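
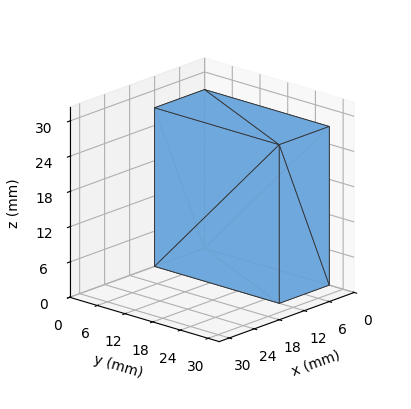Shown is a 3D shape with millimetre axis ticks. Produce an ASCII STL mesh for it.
Reading the render: the shape is a rectangular box, roughly 12 × 27 mm footprint and 27 mm tall (dimensions read to the nearest mm from the axis ticks). For the STL, each face is triangulated and given an outward normal.

solid part
  facet normal 0.0000 0.0000 -1.0000
    outer loop
      vertex 12.000 27.000 0.000
      vertex 12.000 0.000 0.000
      vertex 0.000 0.000 0.000
    endloop
  endfacet
  facet normal 0.0000 0.0000 -1.0000
    outer loop
      vertex 0.000 27.000 0.000
      vertex 12.000 27.000 0.000
      vertex 0.000 0.000 0.000
    endloop
  endfacet
  facet normal 0.0000 0.0000 1.0000
    outer loop
      vertex 0.000 0.000 27.000
      vertex 12.000 0.000 27.000
      vertex 12.000 27.000 27.000
    endloop
  endfacet
  facet normal 0.0000 0.0000 1.0000
    outer loop
      vertex 0.000 0.000 27.000
      vertex 12.000 27.000 27.000
      vertex 0.000 27.000 27.000
    endloop
  endfacet
  facet normal 0.0000 -1.0000 0.0000
    outer loop
      vertex 0.000 0.000 0.000
      vertex 12.000 0.000 0.000
      vertex 12.000 0.000 27.000
    endloop
  endfacet
  facet normal 0.0000 -1.0000 0.0000
    outer loop
      vertex 0.000 0.000 0.000
      vertex 12.000 0.000 27.000
      vertex 0.000 0.000 27.000
    endloop
  endfacet
  facet normal 0.0000 1.0000 0.0000
    outer loop
      vertex 12.000 27.000 27.000
      vertex 12.000 27.000 0.000
      vertex 0.000 27.000 0.000
    endloop
  endfacet
  facet normal 0.0000 1.0000 0.0000
    outer loop
      vertex 0.000 27.000 27.000
      vertex 12.000 27.000 27.000
      vertex 0.000 27.000 0.000
    endloop
  endfacet
  facet normal -1.0000 0.0000 0.0000
    outer loop
      vertex 0.000 27.000 27.000
      vertex 0.000 27.000 0.000
      vertex 0.000 0.000 0.000
    endloop
  endfacet
  facet normal -1.0000 0.0000 0.0000
    outer loop
      vertex 0.000 0.000 27.000
      vertex 0.000 27.000 27.000
      vertex 0.000 0.000 0.000
    endloop
  endfacet
  facet normal 1.0000 0.0000 0.0000
    outer loop
      vertex 12.000 0.000 0.000
      vertex 12.000 27.000 0.000
      vertex 12.000 27.000 27.000
    endloop
  endfacet
  facet normal 1.0000 0.0000 0.0000
    outer loop
      vertex 12.000 0.000 0.000
      vertex 12.000 27.000 27.000
      vertex 12.000 0.000 27.000
    endloop
  endfacet
endsolid part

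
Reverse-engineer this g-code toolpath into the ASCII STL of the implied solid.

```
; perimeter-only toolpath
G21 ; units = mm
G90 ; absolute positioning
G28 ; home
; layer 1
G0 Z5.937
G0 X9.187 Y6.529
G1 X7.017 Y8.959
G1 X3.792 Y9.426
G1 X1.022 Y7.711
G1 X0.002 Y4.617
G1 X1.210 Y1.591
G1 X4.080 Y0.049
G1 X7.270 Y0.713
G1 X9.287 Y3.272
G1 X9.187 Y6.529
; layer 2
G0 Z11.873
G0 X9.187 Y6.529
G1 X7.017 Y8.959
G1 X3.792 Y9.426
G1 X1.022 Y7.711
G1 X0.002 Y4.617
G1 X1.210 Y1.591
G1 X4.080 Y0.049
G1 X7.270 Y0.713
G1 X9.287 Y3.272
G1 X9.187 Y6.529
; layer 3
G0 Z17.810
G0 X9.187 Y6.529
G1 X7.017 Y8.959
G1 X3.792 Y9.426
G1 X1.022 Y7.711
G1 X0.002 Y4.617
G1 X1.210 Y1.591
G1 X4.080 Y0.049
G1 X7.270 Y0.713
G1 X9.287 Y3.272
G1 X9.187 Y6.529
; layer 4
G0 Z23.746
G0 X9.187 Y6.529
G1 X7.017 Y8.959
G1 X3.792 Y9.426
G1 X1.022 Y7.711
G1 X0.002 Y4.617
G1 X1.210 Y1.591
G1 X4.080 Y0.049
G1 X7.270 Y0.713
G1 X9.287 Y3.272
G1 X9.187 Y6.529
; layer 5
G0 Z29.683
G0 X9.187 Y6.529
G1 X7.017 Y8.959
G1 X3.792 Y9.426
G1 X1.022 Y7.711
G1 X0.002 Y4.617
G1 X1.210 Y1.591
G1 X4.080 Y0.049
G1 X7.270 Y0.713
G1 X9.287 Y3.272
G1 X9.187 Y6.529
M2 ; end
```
solid part
  facet normal 0.0000 0.0000 -1.0000
    outer loop
      vertex 3.792 9.426 0.000
      vertex 7.017 8.959 0.000
      vertex 9.187 6.529 0.000
    endloop
  endfacet
  facet normal 0.0000 0.0000 -1.0000
    outer loop
      vertex 1.022 7.711 0.000
      vertex 3.792 9.426 0.000
      vertex 9.187 6.529 0.000
    endloop
  endfacet
  facet normal 0.0000 0.0000 -1.0000
    outer loop
      vertex 0.002 4.617 0.000
      vertex 1.022 7.711 0.000
      vertex 9.187 6.529 0.000
    endloop
  endfacet
  facet normal 0.0000 0.0000 -1.0000
    outer loop
      vertex 1.210 1.591 0.000
      vertex 0.002 4.617 0.000
      vertex 9.187 6.529 0.000
    endloop
  endfacet
  facet normal 0.0000 0.0000 -1.0000
    outer loop
      vertex 4.080 0.049 0.000
      vertex 1.210 1.591 0.000
      vertex 9.187 6.529 0.000
    endloop
  endfacet
  facet normal 0.0000 0.0000 -1.0000
    outer loop
      vertex 7.270 0.713 0.000
      vertex 4.080 0.049 0.000
      vertex 9.187 6.529 0.000
    endloop
  endfacet
  facet normal 0.0000 0.0000 -1.0000
    outer loop
      vertex 9.287 3.272 0.000
      vertex 7.270 0.713 0.000
      vertex 9.187 6.529 0.000
    endloop
  endfacet
  facet normal 0.0000 0.0000 1.0000
    outer loop
      vertex 9.187 6.529 29.683
      vertex 7.017 8.959 29.683
      vertex 3.792 9.426 29.683
    endloop
  endfacet
  facet normal 0.0000 0.0000 1.0000
    outer loop
      vertex 9.187 6.529 29.683
      vertex 3.792 9.426 29.683
      vertex 1.022 7.711 29.683
    endloop
  endfacet
  facet normal 0.0000 0.0000 1.0000
    outer loop
      vertex 9.187 6.529 29.683
      vertex 1.022 7.711 29.683
      vertex 0.002 4.617 29.683
    endloop
  endfacet
  facet normal 0.0000 0.0000 1.0000
    outer loop
      vertex 9.187 6.529 29.683
      vertex 0.002 4.617 29.683
      vertex 1.210 1.591 29.683
    endloop
  endfacet
  facet normal 0.0000 0.0000 1.0000
    outer loop
      vertex 9.187 6.529 29.683
      vertex 1.210 1.591 29.683
      vertex 4.080 0.049 29.683
    endloop
  endfacet
  facet normal 0.0000 0.0000 1.0000
    outer loop
      vertex 9.187 6.529 29.683
      vertex 4.080 0.049 29.683
      vertex 7.270 0.713 29.683
    endloop
  endfacet
  facet normal 0.0000 0.0000 1.0000
    outer loop
      vertex 9.187 6.529 29.683
      vertex 7.270 0.713 29.683
      vertex 9.287 3.272 29.683
    endloop
  endfacet
  facet normal 0.7459 0.6661 0.0000
    outer loop
      vertex 9.187 6.529 0.000
      vertex 7.017 8.959 0.000
      vertex 7.017 8.959 29.683
    endloop
  endfacet
  facet normal 0.7459 0.6661 0.0000
    outer loop
      vertex 9.187 6.529 0.000
      vertex 7.017 8.959 29.683
      vertex 9.187 6.529 29.683
    endloop
  endfacet
  facet normal 0.1433 0.9897 0.0000
    outer loop
      vertex 7.017 8.959 0.000
      vertex 3.792 9.426 0.000
      vertex 3.792 9.426 29.683
    endloop
  endfacet
  facet normal 0.1433 0.9897 0.0000
    outer loop
      vertex 7.017 8.959 0.000
      vertex 3.792 9.426 29.683
      vertex 7.017 8.959 29.683
    endloop
  endfacet
  facet normal -0.5264 0.8502 0.0000
    outer loop
      vertex 3.792 9.426 0.000
      vertex 1.022 7.711 0.000
      vertex 1.022 7.711 29.683
    endloop
  endfacet
  facet normal -0.5264 0.8502 0.0000
    outer loop
      vertex 3.792 9.426 0.000
      vertex 1.022 7.711 29.683
      vertex 3.792 9.426 29.683
    endloop
  endfacet
  facet normal -0.9497 0.3131 0.0000
    outer loop
      vertex 1.022 7.711 0.000
      vertex 0.002 4.617 0.000
      vertex 0.002 4.617 29.683
    endloop
  endfacet
  facet normal -0.9497 0.3131 0.0000
    outer loop
      vertex 1.022 7.711 0.000
      vertex 0.002 4.617 29.683
      vertex 1.022 7.711 29.683
    endloop
  endfacet
  facet normal -0.9287 -0.3708 0.0000
    outer loop
      vertex 0.002 4.617 0.000
      vertex 1.210 1.591 0.000
      vertex 1.210 1.591 29.683
    endloop
  endfacet
  facet normal -0.9287 -0.3708 0.0000
    outer loop
      vertex 0.002 4.617 0.000
      vertex 1.210 1.591 29.683
      vertex 0.002 4.617 29.683
    endloop
  endfacet
  facet normal -0.4733 -0.8809 0.0000
    outer loop
      vertex 1.210 1.591 0.000
      vertex 4.080 0.049 0.000
      vertex 4.080 0.049 29.683
    endloop
  endfacet
  facet normal -0.4733 -0.8809 0.0000
    outer loop
      vertex 1.210 1.591 0.000
      vertex 4.080 0.049 29.683
      vertex 1.210 1.591 29.683
    endloop
  endfacet
  facet normal 0.2038 -0.9790 0.0000
    outer loop
      vertex 4.080 0.049 0.000
      vertex 7.270 0.713 0.000
      vertex 7.270 0.713 29.683
    endloop
  endfacet
  facet normal 0.2038 -0.9790 0.0000
    outer loop
      vertex 4.080 0.049 0.000
      vertex 7.270 0.713 29.683
      vertex 4.080 0.049 29.683
    endloop
  endfacet
  facet normal 0.7854 -0.6190 0.0000
    outer loop
      vertex 7.270 0.713 0.000
      vertex 9.287 3.272 0.000
      vertex 9.287 3.272 29.683
    endloop
  endfacet
  facet normal 0.7854 -0.6190 0.0000
    outer loop
      vertex 7.270 0.713 0.000
      vertex 9.287 3.272 29.683
      vertex 7.270 0.713 29.683
    endloop
  endfacet
  facet normal 0.9995 0.0307 0.0000
    outer loop
      vertex 9.287 3.272 0.000
      vertex 9.187 6.529 0.000
      vertex 9.187 6.529 29.683
    endloop
  endfacet
  facet normal 0.9995 0.0307 0.0000
    outer loop
      vertex 9.287 3.272 0.000
      vertex 9.187 6.529 29.683
      vertex 9.287 3.272 29.683
    endloop
  endfacet
endsolid part

The G0 Z moves step by Δz≈5.937 mm. Every layer's G1 loop is the same polygon, so the solid is a straight extrusion of it from z=0 to z≈29.7. Closing with flat bottom and top caps and triangulating gives 32 facets — a regular 9-sided prism (a cylinder approximated with 9 flat sides), circumscribed radius ≈ 4.76 mm, height ≈ 29.7 mm.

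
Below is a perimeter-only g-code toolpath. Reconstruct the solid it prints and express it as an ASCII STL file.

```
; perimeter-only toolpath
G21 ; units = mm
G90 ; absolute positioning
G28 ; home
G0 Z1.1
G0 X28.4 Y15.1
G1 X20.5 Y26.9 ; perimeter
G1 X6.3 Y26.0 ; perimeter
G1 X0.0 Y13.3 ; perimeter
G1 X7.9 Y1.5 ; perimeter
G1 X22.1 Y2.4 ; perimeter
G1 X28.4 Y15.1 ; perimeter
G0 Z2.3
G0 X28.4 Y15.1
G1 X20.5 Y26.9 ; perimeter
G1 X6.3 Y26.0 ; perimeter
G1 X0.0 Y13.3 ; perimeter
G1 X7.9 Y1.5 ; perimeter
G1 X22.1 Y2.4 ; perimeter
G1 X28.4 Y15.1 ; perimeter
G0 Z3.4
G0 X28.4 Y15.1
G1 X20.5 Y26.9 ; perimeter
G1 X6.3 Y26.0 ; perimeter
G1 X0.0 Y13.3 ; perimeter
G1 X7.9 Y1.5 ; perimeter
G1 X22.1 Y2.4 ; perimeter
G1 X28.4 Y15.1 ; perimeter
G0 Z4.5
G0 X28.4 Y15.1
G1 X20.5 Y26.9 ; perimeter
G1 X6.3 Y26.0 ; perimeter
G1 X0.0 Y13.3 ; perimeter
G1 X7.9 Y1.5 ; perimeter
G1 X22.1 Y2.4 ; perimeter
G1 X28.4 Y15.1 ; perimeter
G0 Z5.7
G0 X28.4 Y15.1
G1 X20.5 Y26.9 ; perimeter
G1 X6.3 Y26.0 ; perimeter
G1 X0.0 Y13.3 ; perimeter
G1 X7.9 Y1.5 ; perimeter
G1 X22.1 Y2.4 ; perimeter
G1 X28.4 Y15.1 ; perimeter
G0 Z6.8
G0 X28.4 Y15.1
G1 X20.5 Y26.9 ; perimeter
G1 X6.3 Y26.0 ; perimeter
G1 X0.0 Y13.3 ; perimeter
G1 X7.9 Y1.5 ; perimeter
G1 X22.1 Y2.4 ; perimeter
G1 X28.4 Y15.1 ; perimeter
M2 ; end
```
solid part
  facet normal 0.0000 0.0000 -1.0000
    outer loop
      vertex 6.3 26.0 0.0
      vertex 20.5 26.9 0.0
      vertex 28.4 15.1 0.0
    endloop
  endfacet
  facet normal 0.0000 0.0000 -1.0000
    outer loop
      vertex 0.0 13.3 0.0
      vertex 6.3 26.0 0.0
      vertex 28.4 15.1 0.0
    endloop
  endfacet
  facet normal 0.0000 0.0000 -1.0000
    outer loop
      vertex 7.9 1.5 0.0
      vertex 0.0 13.3 0.0
      vertex 28.4 15.1 0.0
    endloop
  endfacet
  facet normal 0.0000 0.0000 -1.0000
    outer loop
      vertex 22.1 2.4 0.0
      vertex 7.9 1.5 0.0
      vertex 28.4 15.1 0.0
    endloop
  endfacet
  facet normal 0.0000 0.0000 1.0000
    outer loop
      vertex 28.4 15.1 6.8
      vertex 20.5 26.9 6.8
      vertex 6.3 26.0 6.8
    endloop
  endfacet
  facet normal 0.0000 0.0000 1.0000
    outer loop
      vertex 28.4 15.1 6.8
      vertex 6.3 26.0 6.8
      vertex 0.0 13.3 6.8
    endloop
  endfacet
  facet normal 0.0000 0.0000 1.0000
    outer loop
      vertex 28.4 15.1 6.8
      vertex 0.0 13.3 6.8
      vertex 7.9 1.5 6.8
    endloop
  endfacet
  facet normal 0.0000 0.0000 1.0000
    outer loop
      vertex 28.4 15.1 6.8
      vertex 7.9 1.5 6.8
      vertex 22.1 2.4 6.8
    endloop
  endfacet
  facet normal 0.8310 0.5563 0.0000
    outer loop
      vertex 28.4 15.1 0.0
      vertex 20.5 26.9 0.0
      vertex 20.5 26.9 6.8
    endloop
  endfacet
  facet normal 0.8310 0.5563 0.0000
    outer loop
      vertex 28.4 15.1 0.0
      vertex 20.5 26.9 6.8
      vertex 28.4 15.1 6.8
    endloop
  endfacet
  facet normal -0.0633 0.9980 0.0000
    outer loop
      vertex 20.5 26.9 0.0
      vertex 6.3 26.0 0.0
      vertex 6.3 26.0 6.8
    endloop
  endfacet
  facet normal -0.0633 0.9980 0.0000
    outer loop
      vertex 20.5 26.9 0.0
      vertex 6.3 26.0 6.8
      vertex 20.5 26.9 6.8
    endloop
  endfacet
  facet normal -0.8958 0.4444 0.0000
    outer loop
      vertex 6.3 26.0 0.0
      vertex 0.0 13.3 0.0
      vertex 0.0 13.3 6.8
    endloop
  endfacet
  facet normal -0.8958 0.4444 0.0000
    outer loop
      vertex 6.3 26.0 0.0
      vertex 0.0 13.3 6.8
      vertex 6.3 26.0 6.8
    endloop
  endfacet
  facet normal -0.8310 -0.5563 0.0000
    outer loop
      vertex 0.0 13.3 0.0
      vertex 7.9 1.5 0.0
      vertex 7.9 1.5 6.8
    endloop
  endfacet
  facet normal -0.8310 -0.5563 0.0000
    outer loop
      vertex 0.0 13.3 0.0
      vertex 7.9 1.5 6.8
      vertex 0.0 13.3 6.8
    endloop
  endfacet
  facet normal 0.0633 -0.9980 0.0000
    outer loop
      vertex 7.9 1.5 0.0
      vertex 22.1 2.4 0.0
      vertex 22.1 2.4 6.8
    endloop
  endfacet
  facet normal 0.0633 -0.9980 0.0000
    outer loop
      vertex 7.9 1.5 0.0
      vertex 22.1 2.4 6.8
      vertex 7.9 1.5 6.8
    endloop
  endfacet
  facet normal 0.8958 -0.4444 0.0000
    outer loop
      vertex 22.1 2.4 0.0
      vertex 28.4 15.1 0.0
      vertex 28.4 15.1 6.8
    endloop
  endfacet
  facet normal 0.8958 -0.4444 0.0000
    outer loop
      vertex 22.1 2.4 0.0
      vertex 28.4 15.1 6.8
      vertex 22.1 2.4 6.8
    endloop
  endfacet
endsolid part

The G0 Z moves step by Δz≈1.1 mm. Every layer's G1 loop is the same polygon, so the solid is a straight extrusion of it from z=0 to z≈6.8. Closing with flat bottom and top caps and triangulating gives 20 facets — a regular 6-sided prism (a cylinder approximated with 6 flat sides), circumscribed radius ≈ 14.2 mm, height ≈ 6.8 mm.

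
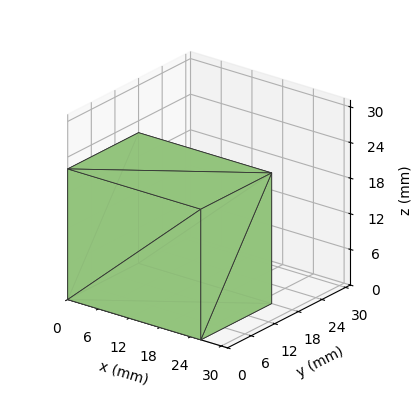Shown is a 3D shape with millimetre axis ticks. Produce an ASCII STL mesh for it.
Reading the render: the shape is a rectangular box, roughly 26 × 18 mm footprint and 22 mm tall (dimensions read to the nearest mm from the axis ticks). For the STL, each face is triangulated and given an outward normal.

solid part
  facet normal 0.0000 0.0000 -1.0000
    outer loop
      vertex 26.00 18.00 0.00
      vertex 26.00 0.00 0.00
      vertex 0.00 0.00 0.00
    endloop
  endfacet
  facet normal 0.0000 0.0000 -1.0000
    outer loop
      vertex 0.00 18.00 0.00
      vertex 26.00 18.00 0.00
      vertex 0.00 0.00 0.00
    endloop
  endfacet
  facet normal 0.0000 0.0000 1.0000
    outer loop
      vertex 0.00 0.00 22.00
      vertex 26.00 0.00 22.00
      vertex 26.00 18.00 22.00
    endloop
  endfacet
  facet normal 0.0000 0.0000 1.0000
    outer loop
      vertex 0.00 0.00 22.00
      vertex 26.00 18.00 22.00
      vertex 0.00 18.00 22.00
    endloop
  endfacet
  facet normal 0.0000 -1.0000 0.0000
    outer loop
      vertex 0.00 0.00 0.00
      vertex 26.00 0.00 0.00
      vertex 26.00 0.00 22.00
    endloop
  endfacet
  facet normal 0.0000 -1.0000 0.0000
    outer loop
      vertex 0.00 0.00 0.00
      vertex 26.00 0.00 22.00
      vertex 0.00 0.00 22.00
    endloop
  endfacet
  facet normal 0.0000 1.0000 0.0000
    outer loop
      vertex 26.00 18.00 22.00
      vertex 26.00 18.00 0.00
      vertex 0.00 18.00 0.00
    endloop
  endfacet
  facet normal 0.0000 1.0000 0.0000
    outer loop
      vertex 0.00 18.00 22.00
      vertex 26.00 18.00 22.00
      vertex 0.00 18.00 0.00
    endloop
  endfacet
  facet normal -1.0000 0.0000 0.0000
    outer loop
      vertex 0.00 18.00 22.00
      vertex 0.00 18.00 0.00
      vertex 0.00 0.00 0.00
    endloop
  endfacet
  facet normal -1.0000 0.0000 0.0000
    outer loop
      vertex 0.00 0.00 22.00
      vertex 0.00 18.00 22.00
      vertex 0.00 0.00 0.00
    endloop
  endfacet
  facet normal 1.0000 0.0000 0.0000
    outer loop
      vertex 26.00 0.00 0.00
      vertex 26.00 18.00 0.00
      vertex 26.00 18.00 22.00
    endloop
  endfacet
  facet normal 1.0000 0.0000 0.0000
    outer loop
      vertex 26.00 0.00 0.00
      vertex 26.00 18.00 22.00
      vertex 26.00 0.00 22.00
    endloop
  endfacet
endsolid part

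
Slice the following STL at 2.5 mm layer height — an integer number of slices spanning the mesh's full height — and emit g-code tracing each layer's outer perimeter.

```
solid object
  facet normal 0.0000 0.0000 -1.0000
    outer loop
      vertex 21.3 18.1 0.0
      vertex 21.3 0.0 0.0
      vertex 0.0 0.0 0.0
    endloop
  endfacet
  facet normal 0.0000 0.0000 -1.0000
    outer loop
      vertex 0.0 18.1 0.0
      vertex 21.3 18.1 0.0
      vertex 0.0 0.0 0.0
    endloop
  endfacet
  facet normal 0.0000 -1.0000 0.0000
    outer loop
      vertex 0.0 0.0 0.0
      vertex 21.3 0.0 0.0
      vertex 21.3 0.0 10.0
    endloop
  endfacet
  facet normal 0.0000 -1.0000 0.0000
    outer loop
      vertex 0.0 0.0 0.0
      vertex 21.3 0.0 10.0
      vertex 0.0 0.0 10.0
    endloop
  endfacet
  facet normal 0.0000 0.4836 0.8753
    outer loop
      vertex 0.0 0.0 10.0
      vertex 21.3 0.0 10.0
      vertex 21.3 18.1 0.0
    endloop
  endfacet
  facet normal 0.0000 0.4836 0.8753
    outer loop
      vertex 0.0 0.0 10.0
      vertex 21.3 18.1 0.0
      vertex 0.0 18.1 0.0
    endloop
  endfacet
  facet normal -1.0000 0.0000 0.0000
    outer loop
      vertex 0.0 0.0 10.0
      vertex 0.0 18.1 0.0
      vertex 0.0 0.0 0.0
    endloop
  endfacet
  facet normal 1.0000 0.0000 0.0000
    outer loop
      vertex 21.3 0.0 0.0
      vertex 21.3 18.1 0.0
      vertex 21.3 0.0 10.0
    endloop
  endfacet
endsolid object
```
; perimeter-only toolpath
G21 ; units = mm
G90 ; absolute positioning
G28 ; home
; layer 1
G0 Z2.5
G0 X0.0 Y0.0
G1 X21.3 Y0.0
G1 X21.3 Y13.6
G1 X0.0 Y13.6
G1 X0.0 Y0.0
; layer 2
G0 Z5.0
G0 X0.0 Y0.0
G1 X21.3 Y0.0
G1 X21.3 Y9.1
G1 X0.0 Y9.1
G1 X0.0 Y0.0
; layer 3
G0 Z7.5
G0 X0.0 Y0.0
G1 X21.3 Y0.0
G1 X21.3 Y4.5
G1 X0.0 Y4.5
G1 X0.0 Y0.0
M2 ; end

The solid is a wedge (ramp): 21.3 × 18.1 mm base, rising to 10 mm along the y=0 edge and sloping linearly to z=0 at y=18.1. Slicing at Δz = 2.5 mm — 4 equal slices spanning the solid's height, so layer i sits at z = i·h/4 — gives 3 non-empty perimeters. Each is a 4-segment closed polygon; G0 lifts to the layer z and rapids to the start vertex, then G1 traces the edges. The cross-section shrinks linearly with z (the slice at the apex is degenerate and omitted).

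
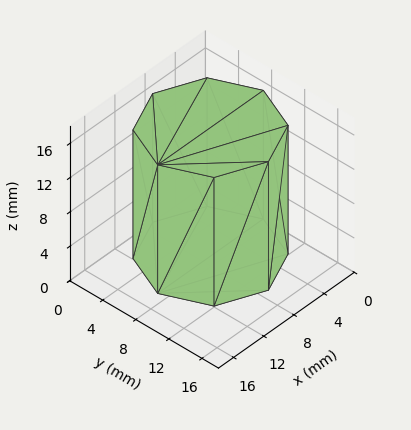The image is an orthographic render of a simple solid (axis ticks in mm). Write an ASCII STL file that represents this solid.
Reading the render: the shape is a regular 8-sided prism (a cylinder approximated with 8 flat sides), circumscribed radius ≈ 7 mm, height ≈ 15 mm (dimensions read to the nearest mm from the axis ticks). For the STL, each face is triangulated and given an outward normal.

solid part
  facet normal 0.0000 0.0000 -1.0000
    outer loop
      vertex 7.0 14.0 0.0
      vertex 11.9 11.9 0.0
      vertex 14.0 7.0 0.0
    endloop
  endfacet
  facet normal 0.0000 0.0000 -1.0000
    outer loop
      vertex 2.1 11.9 0.0
      vertex 7.0 14.0 0.0
      vertex 14.0 7.0 0.0
    endloop
  endfacet
  facet normal 0.0000 0.0000 -1.0000
    outer loop
      vertex 0.0 7.0 0.0
      vertex 2.1 11.9 0.0
      vertex 14.0 7.0 0.0
    endloop
  endfacet
  facet normal 0.0000 0.0000 -1.0000
    outer loop
      vertex 2.1 2.1 0.0
      vertex 0.0 7.0 0.0
      vertex 14.0 7.0 0.0
    endloop
  endfacet
  facet normal 0.0000 0.0000 -1.0000
    outer loop
      vertex 7.0 0.0 0.0
      vertex 2.1 2.1 0.0
      vertex 14.0 7.0 0.0
    endloop
  endfacet
  facet normal 0.0000 0.0000 -1.0000
    outer loop
      vertex 11.9 2.1 0.0
      vertex 7.0 0.0 0.0
      vertex 14.0 7.0 0.0
    endloop
  endfacet
  facet normal 0.0000 0.0000 1.0000
    outer loop
      vertex 14.0 7.0 15.0
      vertex 11.9 11.9 15.0
      vertex 7.0 14.0 15.0
    endloop
  endfacet
  facet normal 0.0000 0.0000 1.0000
    outer loop
      vertex 14.0 7.0 15.0
      vertex 7.0 14.0 15.0
      vertex 2.1 11.9 15.0
    endloop
  endfacet
  facet normal 0.0000 0.0000 1.0000
    outer loop
      vertex 14.0 7.0 15.0
      vertex 2.1 11.9 15.0
      vertex 0.0 7.0 15.0
    endloop
  endfacet
  facet normal 0.0000 0.0000 1.0000
    outer loop
      vertex 14.0 7.0 15.0
      vertex 0.0 7.0 15.0
      vertex 2.1 2.1 15.0
    endloop
  endfacet
  facet normal 0.0000 0.0000 1.0000
    outer loop
      vertex 14.0 7.0 15.0
      vertex 2.1 2.1 15.0
      vertex 7.0 0.0 15.0
    endloop
  endfacet
  facet normal 0.0000 0.0000 1.0000
    outer loop
      vertex 14.0 7.0 15.0
      vertex 7.0 0.0 15.0
      vertex 11.9 2.1 15.0
    endloop
  endfacet
  facet normal 0.9191 0.3939 0.0000
    outer loop
      vertex 14.0 7.0 0.0
      vertex 11.9 11.9 0.0
      vertex 11.9 11.9 15.0
    endloop
  endfacet
  facet normal 0.9191 0.3939 0.0000
    outer loop
      vertex 14.0 7.0 0.0
      vertex 11.9 11.9 15.0
      vertex 14.0 7.0 15.0
    endloop
  endfacet
  facet normal 0.3939 0.9191 0.0000
    outer loop
      vertex 11.9 11.9 0.0
      vertex 7.0 14.0 0.0
      vertex 7.0 14.0 15.0
    endloop
  endfacet
  facet normal 0.3939 0.9191 0.0000
    outer loop
      vertex 11.9 11.9 0.0
      vertex 7.0 14.0 15.0
      vertex 11.9 11.9 15.0
    endloop
  endfacet
  facet normal -0.3939 0.9191 0.0000
    outer loop
      vertex 7.0 14.0 0.0
      vertex 2.1 11.9 0.0
      vertex 2.1 11.9 15.0
    endloop
  endfacet
  facet normal -0.3939 0.9191 0.0000
    outer loop
      vertex 7.0 14.0 0.0
      vertex 2.1 11.9 15.0
      vertex 7.0 14.0 15.0
    endloop
  endfacet
  facet normal -0.9191 0.3939 0.0000
    outer loop
      vertex 2.1 11.9 0.0
      vertex 0.0 7.0 0.0
      vertex 0.0 7.0 15.0
    endloop
  endfacet
  facet normal -0.9191 0.3939 0.0000
    outer loop
      vertex 2.1 11.9 0.0
      vertex 0.0 7.0 15.0
      vertex 2.1 11.9 15.0
    endloop
  endfacet
  facet normal -0.9191 -0.3939 0.0000
    outer loop
      vertex 0.0 7.0 0.0
      vertex 2.1 2.1 0.0
      vertex 2.1 2.1 15.0
    endloop
  endfacet
  facet normal -0.9191 -0.3939 0.0000
    outer loop
      vertex 0.0 7.0 0.0
      vertex 2.1 2.1 15.0
      vertex 0.0 7.0 15.0
    endloop
  endfacet
  facet normal -0.3939 -0.9191 0.0000
    outer loop
      vertex 2.1 2.1 0.0
      vertex 7.0 0.0 0.0
      vertex 7.0 0.0 15.0
    endloop
  endfacet
  facet normal -0.3939 -0.9191 0.0000
    outer loop
      vertex 2.1 2.1 0.0
      vertex 7.0 0.0 15.0
      vertex 2.1 2.1 15.0
    endloop
  endfacet
  facet normal 0.3939 -0.9191 0.0000
    outer loop
      vertex 7.0 0.0 0.0
      vertex 11.9 2.1 0.0
      vertex 11.9 2.1 15.0
    endloop
  endfacet
  facet normal 0.3939 -0.9191 0.0000
    outer loop
      vertex 7.0 0.0 0.0
      vertex 11.9 2.1 15.0
      vertex 7.0 0.0 15.0
    endloop
  endfacet
  facet normal 0.9191 -0.3939 0.0000
    outer loop
      vertex 11.9 2.1 0.0
      vertex 14.0 7.0 0.0
      vertex 14.0 7.0 15.0
    endloop
  endfacet
  facet normal 0.9191 -0.3939 0.0000
    outer loop
      vertex 11.9 2.1 0.0
      vertex 14.0 7.0 15.0
      vertex 11.9 2.1 15.0
    endloop
  endfacet
endsolid part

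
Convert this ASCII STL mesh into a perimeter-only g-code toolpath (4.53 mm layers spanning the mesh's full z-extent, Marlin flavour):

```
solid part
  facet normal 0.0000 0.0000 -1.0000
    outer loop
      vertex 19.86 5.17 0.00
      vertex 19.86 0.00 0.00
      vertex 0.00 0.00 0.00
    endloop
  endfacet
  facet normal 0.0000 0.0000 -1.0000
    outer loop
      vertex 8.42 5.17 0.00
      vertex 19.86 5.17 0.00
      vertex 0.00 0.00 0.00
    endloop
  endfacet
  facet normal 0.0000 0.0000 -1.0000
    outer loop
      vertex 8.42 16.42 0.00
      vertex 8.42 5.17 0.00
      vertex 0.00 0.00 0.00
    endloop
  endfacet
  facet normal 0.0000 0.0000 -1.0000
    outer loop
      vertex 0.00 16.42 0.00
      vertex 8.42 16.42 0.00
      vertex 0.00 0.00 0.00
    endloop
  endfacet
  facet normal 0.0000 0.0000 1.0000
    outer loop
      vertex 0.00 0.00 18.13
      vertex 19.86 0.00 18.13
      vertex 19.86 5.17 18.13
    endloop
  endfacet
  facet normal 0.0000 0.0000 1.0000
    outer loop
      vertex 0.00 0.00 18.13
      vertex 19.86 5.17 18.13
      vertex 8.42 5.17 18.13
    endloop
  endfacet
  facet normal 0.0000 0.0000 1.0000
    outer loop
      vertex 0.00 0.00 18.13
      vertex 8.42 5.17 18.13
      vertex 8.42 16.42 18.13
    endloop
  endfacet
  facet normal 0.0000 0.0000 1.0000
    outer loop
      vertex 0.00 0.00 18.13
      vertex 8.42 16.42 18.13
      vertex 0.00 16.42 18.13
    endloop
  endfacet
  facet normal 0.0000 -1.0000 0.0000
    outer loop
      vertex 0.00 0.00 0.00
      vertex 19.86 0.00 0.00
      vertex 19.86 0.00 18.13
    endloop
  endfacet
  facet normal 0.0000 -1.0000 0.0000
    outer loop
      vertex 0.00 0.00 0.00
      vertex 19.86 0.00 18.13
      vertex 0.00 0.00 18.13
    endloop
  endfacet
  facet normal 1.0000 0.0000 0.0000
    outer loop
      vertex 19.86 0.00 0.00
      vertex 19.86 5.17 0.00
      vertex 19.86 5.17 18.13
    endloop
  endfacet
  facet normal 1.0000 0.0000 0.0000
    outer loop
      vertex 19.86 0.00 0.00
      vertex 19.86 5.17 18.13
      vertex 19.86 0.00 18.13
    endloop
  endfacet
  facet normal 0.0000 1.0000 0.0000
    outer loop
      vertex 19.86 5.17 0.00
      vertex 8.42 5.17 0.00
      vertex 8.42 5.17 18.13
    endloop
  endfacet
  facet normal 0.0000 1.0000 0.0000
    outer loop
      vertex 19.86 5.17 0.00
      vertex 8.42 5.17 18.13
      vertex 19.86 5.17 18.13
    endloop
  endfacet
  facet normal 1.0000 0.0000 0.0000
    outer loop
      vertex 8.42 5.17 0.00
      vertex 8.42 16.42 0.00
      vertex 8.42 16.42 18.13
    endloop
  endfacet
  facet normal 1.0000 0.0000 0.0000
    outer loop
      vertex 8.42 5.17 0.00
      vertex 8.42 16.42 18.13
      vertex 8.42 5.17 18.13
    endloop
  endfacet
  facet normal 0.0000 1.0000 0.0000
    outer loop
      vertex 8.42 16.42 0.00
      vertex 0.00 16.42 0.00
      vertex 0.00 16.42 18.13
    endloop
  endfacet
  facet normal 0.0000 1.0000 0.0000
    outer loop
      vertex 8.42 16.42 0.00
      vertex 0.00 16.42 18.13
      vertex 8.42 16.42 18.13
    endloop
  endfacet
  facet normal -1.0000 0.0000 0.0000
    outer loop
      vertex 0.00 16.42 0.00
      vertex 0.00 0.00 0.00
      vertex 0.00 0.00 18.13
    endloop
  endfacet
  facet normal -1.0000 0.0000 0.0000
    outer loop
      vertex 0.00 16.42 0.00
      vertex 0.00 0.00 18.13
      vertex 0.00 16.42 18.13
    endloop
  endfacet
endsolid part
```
; perimeter-only toolpath
G21 ; units = mm
G90 ; absolute positioning
G28 ; home
; layer 1
G0 Z4.53
G0 X0.00 Y0.00
G1 X19.86 Y0.00
G1 X19.86 Y5.17
G1 X8.42 Y5.17
G1 X8.42 Y16.42
G1 X0.00 Y16.42
G1 X0.00 Y0.00
; layer 2
G0 Z9.06
G0 X0.00 Y0.00
G1 X19.86 Y0.00
G1 X19.86 Y5.17
G1 X8.42 Y5.17
G1 X8.42 Y16.42
G1 X0.00 Y16.42
G1 X0.00 Y0.00
; layer 3
G0 Z13.60
G0 X0.00 Y0.00
G1 X19.86 Y0.00
G1 X19.86 Y5.17
G1 X8.42 Y5.17
G1 X8.42 Y16.42
G1 X0.00 Y16.42
G1 X0.00 Y0.00
; layer 4
G0 Z18.13
G0 X0.00 Y0.00
G1 X19.86 Y0.00
G1 X19.86 Y5.17
G1 X8.42 Y5.17
G1 X8.42 Y16.42
G1 X0.00 Y16.42
G1 X0.00 Y0.00
M2 ; end

The solid is an L-shaped prism: outer 19.9 × 16.4 mm, arm thicknesses ≈ 5.17 mm (horizontal) and 8.42 mm (vertical), extruded 18.1 mm in z. Slicing at Δz = 4.53 mm — 4 equal slices spanning the solid's height, so layer i sits at z = i·h/4 — gives 4 non-empty perimeters. Each is a 6-segment closed polygon; G0 lifts to the layer z and rapids to the start vertex, then G1 traces the edges.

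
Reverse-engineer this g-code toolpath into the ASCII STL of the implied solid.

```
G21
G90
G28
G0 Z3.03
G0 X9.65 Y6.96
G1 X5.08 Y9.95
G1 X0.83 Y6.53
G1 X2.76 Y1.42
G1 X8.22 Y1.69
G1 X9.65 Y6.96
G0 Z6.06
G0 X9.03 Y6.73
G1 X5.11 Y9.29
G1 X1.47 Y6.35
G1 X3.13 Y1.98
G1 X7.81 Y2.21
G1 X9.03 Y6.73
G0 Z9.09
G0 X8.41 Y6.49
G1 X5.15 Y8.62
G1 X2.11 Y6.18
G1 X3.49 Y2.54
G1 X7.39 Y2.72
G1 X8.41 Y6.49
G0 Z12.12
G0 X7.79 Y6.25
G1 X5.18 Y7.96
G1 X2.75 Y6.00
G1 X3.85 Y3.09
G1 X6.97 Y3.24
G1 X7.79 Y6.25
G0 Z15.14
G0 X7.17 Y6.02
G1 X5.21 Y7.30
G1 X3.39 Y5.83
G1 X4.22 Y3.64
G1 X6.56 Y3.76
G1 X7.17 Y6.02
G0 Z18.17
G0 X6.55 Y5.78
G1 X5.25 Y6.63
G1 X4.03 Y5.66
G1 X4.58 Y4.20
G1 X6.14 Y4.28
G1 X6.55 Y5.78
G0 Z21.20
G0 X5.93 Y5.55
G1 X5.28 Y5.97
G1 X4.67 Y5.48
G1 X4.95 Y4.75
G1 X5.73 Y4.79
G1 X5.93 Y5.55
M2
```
solid part
  facet normal 0.0000 0.0000 -1.0000
    outer loop
      vertex 0.19 6.70 0.00
      vertex 5.05 10.61 0.00
      vertex 10.27 7.20 0.00
    endloop
  endfacet
  facet normal 0.0000 0.0000 -1.0000
    outer loop
      vertex 2.40 0.87 0.00
      vertex 0.19 6.70 0.00
      vertex 10.27 7.20 0.00
    endloop
  endfacet
  facet normal 0.0000 0.0000 -1.0000
    outer loop
      vertex 8.64 1.17 0.00
      vertex 2.40 0.87 0.00
      vertex 10.27 7.20 0.00
    endloop
  endfacet
  facet normal 0.5385 0.8243 0.1745
    outer loop
      vertex 10.27 7.20 0.00
      vertex 5.05 10.61 0.00
      vertex 5.31 5.31 24.23
    endloop
  endfacet
  facet normal -0.6172 0.7672 0.1744
    outer loop
      vertex 5.05 10.61 0.00
      vertex 0.19 6.70 0.00
      vertex 5.31 5.31 24.23
    endloop
  endfacet
  facet normal -0.9207 -0.3490 0.1745
    outer loop
      vertex 0.19 6.70 0.00
      vertex 2.40 0.87 0.00
      vertex 5.31 5.31 24.23
    endloop
  endfacet
  facet normal 0.0473 -0.9835 0.1745
    outer loop
      vertex 2.40 0.87 0.00
      vertex 8.64 1.17 0.00
      vertex 5.31 5.31 24.23
    endloop
  endfacet
  facet normal 0.9505 -0.2569 0.1745
    outer loop
      vertex 8.64 1.17 0.00
      vertex 10.27 7.20 0.00
      vertex 5.31 5.31 24.23
    endloop
  endfacet
endsolid part

The G0 Z moves step by Δz≈3.03 mm. The G1 loops shrink linearly with z, so the solid tapers from its base footprint up to z≈24.2. Closing with a flat bottom cap and the tapered top and triangulating gives 8 facets — a regular 5-sided pyramid, base circumscribed radius ≈ 5.31 mm, apex at z ≈ 24.2 mm.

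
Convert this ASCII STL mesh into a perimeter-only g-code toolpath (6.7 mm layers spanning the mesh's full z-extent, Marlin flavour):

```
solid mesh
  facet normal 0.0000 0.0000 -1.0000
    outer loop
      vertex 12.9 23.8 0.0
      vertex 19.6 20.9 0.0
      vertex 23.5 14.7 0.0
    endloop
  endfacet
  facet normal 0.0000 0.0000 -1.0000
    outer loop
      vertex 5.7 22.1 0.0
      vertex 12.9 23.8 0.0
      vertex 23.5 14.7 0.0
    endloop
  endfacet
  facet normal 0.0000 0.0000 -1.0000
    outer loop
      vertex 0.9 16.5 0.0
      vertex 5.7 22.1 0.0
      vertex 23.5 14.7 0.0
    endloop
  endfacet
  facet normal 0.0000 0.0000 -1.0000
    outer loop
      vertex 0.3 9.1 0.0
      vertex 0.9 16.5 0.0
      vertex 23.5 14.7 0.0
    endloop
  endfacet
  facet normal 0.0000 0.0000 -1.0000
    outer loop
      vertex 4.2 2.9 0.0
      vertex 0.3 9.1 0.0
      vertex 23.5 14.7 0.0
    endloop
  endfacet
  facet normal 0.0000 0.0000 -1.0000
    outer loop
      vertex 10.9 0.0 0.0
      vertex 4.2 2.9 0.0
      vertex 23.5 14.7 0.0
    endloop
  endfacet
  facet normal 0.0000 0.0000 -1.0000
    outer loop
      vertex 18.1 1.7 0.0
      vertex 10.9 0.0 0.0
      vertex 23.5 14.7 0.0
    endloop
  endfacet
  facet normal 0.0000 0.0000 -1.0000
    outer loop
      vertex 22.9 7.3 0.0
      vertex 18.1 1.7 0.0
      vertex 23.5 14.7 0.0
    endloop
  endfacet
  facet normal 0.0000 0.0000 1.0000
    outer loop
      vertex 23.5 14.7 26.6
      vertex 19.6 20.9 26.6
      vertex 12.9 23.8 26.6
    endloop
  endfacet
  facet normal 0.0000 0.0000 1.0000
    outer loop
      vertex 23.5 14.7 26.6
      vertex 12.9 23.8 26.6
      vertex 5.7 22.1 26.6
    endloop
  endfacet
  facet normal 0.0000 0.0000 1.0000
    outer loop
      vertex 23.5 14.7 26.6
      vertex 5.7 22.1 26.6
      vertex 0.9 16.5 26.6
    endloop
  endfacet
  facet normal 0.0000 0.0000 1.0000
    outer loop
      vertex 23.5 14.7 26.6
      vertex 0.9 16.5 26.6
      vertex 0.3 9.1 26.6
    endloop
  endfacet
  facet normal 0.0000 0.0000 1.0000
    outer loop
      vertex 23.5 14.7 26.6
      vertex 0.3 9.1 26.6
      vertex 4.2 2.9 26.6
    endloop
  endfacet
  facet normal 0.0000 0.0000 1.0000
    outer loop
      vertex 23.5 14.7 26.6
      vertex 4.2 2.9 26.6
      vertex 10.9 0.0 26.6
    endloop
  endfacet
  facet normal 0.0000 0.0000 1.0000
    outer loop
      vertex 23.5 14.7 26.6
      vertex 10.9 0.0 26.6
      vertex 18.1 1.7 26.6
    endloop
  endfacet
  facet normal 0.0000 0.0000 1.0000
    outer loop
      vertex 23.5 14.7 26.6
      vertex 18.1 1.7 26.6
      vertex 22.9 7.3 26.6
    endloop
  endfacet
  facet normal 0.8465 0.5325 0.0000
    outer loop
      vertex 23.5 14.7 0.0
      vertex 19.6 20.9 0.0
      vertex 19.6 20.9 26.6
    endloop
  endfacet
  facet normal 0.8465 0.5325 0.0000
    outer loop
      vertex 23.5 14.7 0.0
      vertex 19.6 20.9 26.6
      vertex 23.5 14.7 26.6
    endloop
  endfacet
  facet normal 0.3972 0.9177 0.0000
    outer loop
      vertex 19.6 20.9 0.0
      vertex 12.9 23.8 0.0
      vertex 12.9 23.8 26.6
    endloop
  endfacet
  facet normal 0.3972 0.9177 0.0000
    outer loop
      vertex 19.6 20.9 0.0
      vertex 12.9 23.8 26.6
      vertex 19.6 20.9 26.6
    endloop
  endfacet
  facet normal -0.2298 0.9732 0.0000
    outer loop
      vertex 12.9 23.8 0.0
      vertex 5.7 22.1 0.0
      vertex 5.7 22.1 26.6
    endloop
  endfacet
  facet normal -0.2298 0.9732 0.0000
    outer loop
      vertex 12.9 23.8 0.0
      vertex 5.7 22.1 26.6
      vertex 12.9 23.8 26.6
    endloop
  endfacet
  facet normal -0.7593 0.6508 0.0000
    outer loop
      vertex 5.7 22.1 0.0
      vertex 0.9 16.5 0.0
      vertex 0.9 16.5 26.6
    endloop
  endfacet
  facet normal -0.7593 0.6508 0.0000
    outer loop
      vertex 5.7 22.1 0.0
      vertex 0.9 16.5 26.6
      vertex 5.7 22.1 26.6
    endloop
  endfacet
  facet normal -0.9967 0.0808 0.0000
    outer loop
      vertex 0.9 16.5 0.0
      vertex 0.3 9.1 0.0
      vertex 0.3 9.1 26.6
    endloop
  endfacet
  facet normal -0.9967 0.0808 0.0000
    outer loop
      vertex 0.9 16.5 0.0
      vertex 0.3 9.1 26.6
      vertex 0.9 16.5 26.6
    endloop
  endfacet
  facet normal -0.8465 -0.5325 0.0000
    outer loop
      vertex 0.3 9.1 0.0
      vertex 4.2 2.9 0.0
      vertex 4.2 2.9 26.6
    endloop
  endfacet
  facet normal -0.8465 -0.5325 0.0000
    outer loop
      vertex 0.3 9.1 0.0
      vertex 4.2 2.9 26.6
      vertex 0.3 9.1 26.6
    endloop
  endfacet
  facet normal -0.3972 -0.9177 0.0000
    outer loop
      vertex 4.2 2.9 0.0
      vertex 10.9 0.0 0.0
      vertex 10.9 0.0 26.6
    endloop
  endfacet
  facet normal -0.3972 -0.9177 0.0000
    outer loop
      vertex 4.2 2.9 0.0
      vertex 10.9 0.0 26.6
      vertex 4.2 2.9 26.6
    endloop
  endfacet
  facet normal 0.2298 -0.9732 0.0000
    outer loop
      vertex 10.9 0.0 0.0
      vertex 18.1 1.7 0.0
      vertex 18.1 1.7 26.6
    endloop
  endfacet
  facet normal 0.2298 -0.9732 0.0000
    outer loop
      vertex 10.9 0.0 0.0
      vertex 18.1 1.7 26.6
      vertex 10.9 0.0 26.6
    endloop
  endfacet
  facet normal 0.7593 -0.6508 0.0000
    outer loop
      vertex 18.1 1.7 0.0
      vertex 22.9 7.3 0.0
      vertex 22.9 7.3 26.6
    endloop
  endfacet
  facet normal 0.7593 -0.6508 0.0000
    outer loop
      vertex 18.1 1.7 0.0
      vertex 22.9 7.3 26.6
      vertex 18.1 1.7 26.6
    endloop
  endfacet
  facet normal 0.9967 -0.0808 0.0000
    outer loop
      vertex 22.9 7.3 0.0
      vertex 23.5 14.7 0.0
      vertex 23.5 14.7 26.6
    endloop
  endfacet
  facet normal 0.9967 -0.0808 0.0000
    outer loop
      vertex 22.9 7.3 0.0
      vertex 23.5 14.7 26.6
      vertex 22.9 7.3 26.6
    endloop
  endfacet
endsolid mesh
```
; perimeter-only toolpath
G21 ; units = mm
G90 ; absolute positioning
G28 ; home
; layer 1
G0 Z6.7
G0 X23.5 Y14.7
G1 X19.6 Y20.9
G1 X12.9 Y23.8
G1 X5.7 Y22.1
G1 X0.9 Y16.5
G1 X0.3 Y9.1
G1 X4.2 Y2.9
G1 X10.9 Y0.0
G1 X18.1 Y1.7
G1 X22.9 Y7.3
G1 X23.5 Y14.7
; layer 2
G0 Z13.3
G0 X23.5 Y14.7
G1 X19.6 Y20.9
G1 X12.9 Y23.8
G1 X5.7 Y22.1
G1 X0.9 Y16.5
G1 X0.3 Y9.1
G1 X4.2 Y2.9
G1 X10.9 Y0.0
G1 X18.1 Y1.7
G1 X22.9 Y7.3
G1 X23.5 Y14.7
; layer 3
G0 Z20.0
G0 X23.5 Y14.7
G1 X19.6 Y20.9
G1 X12.9 Y23.8
G1 X5.7 Y22.1
G1 X0.9 Y16.5
G1 X0.3 Y9.1
G1 X4.2 Y2.9
G1 X10.9 Y0.0
G1 X18.1 Y1.7
G1 X22.9 Y7.3
G1 X23.5 Y14.7
; layer 4
G0 Z26.6
G0 X23.5 Y14.7
G1 X19.6 Y20.9
G1 X12.9 Y23.8
G1 X5.7 Y22.1
G1 X0.9 Y16.5
G1 X0.3 Y9.1
G1 X4.2 Y2.9
G1 X10.9 Y0.0
G1 X18.1 Y1.7
G1 X22.9 Y7.3
G1 X23.5 Y14.7
M2 ; end

The solid is a regular 10-sided prism (a cylinder approximated with 10 flat sides), circumscribed radius ≈ 11.9 mm, height ≈ 26.6 mm. Slicing at Δz = 6.7 mm — 4 equal slices spanning the solid's height, so layer i sits at z = i·h/4 — gives 4 non-empty perimeters. Each is a 10-segment closed polygon; G0 lifts to the layer z and rapids to the start vertex, then G1 traces the edges.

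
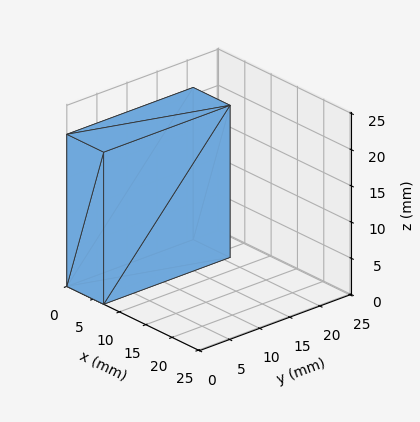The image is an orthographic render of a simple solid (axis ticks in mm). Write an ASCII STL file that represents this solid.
Reading the render: the shape is a rectangular box, roughly 7 × 21 mm footprint and 21 mm tall (dimensions read to the nearest mm from the axis ticks). For the STL, each face is triangulated and given an outward normal.

solid part
  facet normal 0.0000 0.0000 -1.0000
    outer loop
      vertex 7.000 21.000 0.000
      vertex 7.000 0.000 0.000
      vertex 0.000 0.000 0.000
    endloop
  endfacet
  facet normal 0.0000 0.0000 -1.0000
    outer loop
      vertex 0.000 21.000 0.000
      vertex 7.000 21.000 0.000
      vertex 0.000 0.000 0.000
    endloop
  endfacet
  facet normal 0.0000 0.0000 1.0000
    outer loop
      vertex 0.000 0.000 21.000
      vertex 7.000 0.000 21.000
      vertex 7.000 21.000 21.000
    endloop
  endfacet
  facet normal 0.0000 0.0000 1.0000
    outer loop
      vertex 0.000 0.000 21.000
      vertex 7.000 21.000 21.000
      vertex 0.000 21.000 21.000
    endloop
  endfacet
  facet normal 0.0000 -1.0000 0.0000
    outer loop
      vertex 0.000 0.000 0.000
      vertex 7.000 0.000 0.000
      vertex 7.000 0.000 21.000
    endloop
  endfacet
  facet normal 0.0000 -1.0000 0.0000
    outer loop
      vertex 0.000 0.000 0.000
      vertex 7.000 0.000 21.000
      vertex 0.000 0.000 21.000
    endloop
  endfacet
  facet normal 0.0000 1.0000 0.0000
    outer loop
      vertex 7.000 21.000 21.000
      vertex 7.000 21.000 0.000
      vertex 0.000 21.000 0.000
    endloop
  endfacet
  facet normal 0.0000 1.0000 0.0000
    outer loop
      vertex 0.000 21.000 21.000
      vertex 7.000 21.000 21.000
      vertex 0.000 21.000 0.000
    endloop
  endfacet
  facet normal -1.0000 0.0000 0.0000
    outer loop
      vertex 0.000 21.000 21.000
      vertex 0.000 21.000 0.000
      vertex 0.000 0.000 0.000
    endloop
  endfacet
  facet normal -1.0000 0.0000 0.0000
    outer loop
      vertex 0.000 0.000 21.000
      vertex 0.000 21.000 21.000
      vertex 0.000 0.000 0.000
    endloop
  endfacet
  facet normal 1.0000 0.0000 0.0000
    outer loop
      vertex 7.000 0.000 0.000
      vertex 7.000 21.000 0.000
      vertex 7.000 21.000 21.000
    endloop
  endfacet
  facet normal 1.0000 0.0000 0.0000
    outer loop
      vertex 7.000 0.000 0.000
      vertex 7.000 21.000 21.000
      vertex 7.000 0.000 21.000
    endloop
  endfacet
endsolid part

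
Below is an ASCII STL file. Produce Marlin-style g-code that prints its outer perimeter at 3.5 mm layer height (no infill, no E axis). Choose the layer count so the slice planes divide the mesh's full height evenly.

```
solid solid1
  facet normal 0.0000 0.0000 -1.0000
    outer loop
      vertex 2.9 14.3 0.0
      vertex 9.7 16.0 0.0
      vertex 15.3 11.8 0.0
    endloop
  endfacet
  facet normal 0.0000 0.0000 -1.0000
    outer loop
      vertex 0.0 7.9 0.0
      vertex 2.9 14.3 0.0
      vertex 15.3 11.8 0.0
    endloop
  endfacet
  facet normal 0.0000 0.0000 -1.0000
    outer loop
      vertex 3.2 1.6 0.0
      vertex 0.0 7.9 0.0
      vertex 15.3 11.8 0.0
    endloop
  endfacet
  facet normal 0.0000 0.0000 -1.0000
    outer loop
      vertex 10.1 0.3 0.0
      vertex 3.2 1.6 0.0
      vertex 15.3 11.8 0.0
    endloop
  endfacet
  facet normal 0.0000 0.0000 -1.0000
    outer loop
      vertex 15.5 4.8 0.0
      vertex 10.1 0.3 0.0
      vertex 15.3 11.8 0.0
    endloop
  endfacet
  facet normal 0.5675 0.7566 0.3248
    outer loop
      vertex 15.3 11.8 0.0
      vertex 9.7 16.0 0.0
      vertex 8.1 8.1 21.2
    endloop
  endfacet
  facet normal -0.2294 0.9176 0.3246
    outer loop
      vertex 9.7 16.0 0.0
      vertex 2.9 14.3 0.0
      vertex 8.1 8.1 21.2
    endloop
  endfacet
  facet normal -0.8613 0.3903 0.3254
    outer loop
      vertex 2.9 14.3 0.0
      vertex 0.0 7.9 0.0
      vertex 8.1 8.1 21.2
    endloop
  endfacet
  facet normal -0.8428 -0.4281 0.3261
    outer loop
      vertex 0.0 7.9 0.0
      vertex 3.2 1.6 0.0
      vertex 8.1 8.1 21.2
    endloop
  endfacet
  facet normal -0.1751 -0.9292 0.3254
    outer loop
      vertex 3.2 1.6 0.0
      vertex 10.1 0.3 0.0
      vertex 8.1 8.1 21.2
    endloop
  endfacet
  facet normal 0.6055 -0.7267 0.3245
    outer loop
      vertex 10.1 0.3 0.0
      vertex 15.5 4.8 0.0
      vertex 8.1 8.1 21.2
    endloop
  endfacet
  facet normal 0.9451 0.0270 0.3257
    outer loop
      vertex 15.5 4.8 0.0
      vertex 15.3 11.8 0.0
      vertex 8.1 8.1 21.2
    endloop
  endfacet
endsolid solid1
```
; perimeter-only toolpath
G21 ; units = mm
G90 ; absolute positioning
G28 ; home
; layer 1
G0 Z3.5
G0 X14.1 Y11.2
G1 X9.4 Y14.7
G1 X3.8 Y13.3
G1 X1.3 Y7.9
G1 X4.0 Y2.7
G1 X9.8 Y1.6
G1 X14.3 Y5.3
G1 X14.1 Y11.2
; layer 2
G0 Z7.1
G0 X12.9 Y10.6
G1 X9.2 Y13.4
G1 X4.6 Y12.2
G1 X2.7 Y8.0
G1 X4.8 Y3.8
G1 X9.4 Y2.9
G1 X13.0 Y5.9
G1 X12.9 Y10.6
; layer 3
G0 Z10.6
G0 X11.7 Y9.9
G1 X8.9 Y12.1
G1 X5.5 Y11.2
G1 X4.0 Y8.0
G1 X5.7 Y4.8
G1 X9.1 Y4.2
G1 X11.8 Y6.4
G1 X11.7 Y9.9
; layer 4
G0 Z14.1
G0 X10.5 Y9.3
G1 X8.6 Y10.7
G1 X6.4 Y10.2
G1 X5.4 Y8.0
G1 X6.5 Y5.9
G1 X8.8 Y5.5
G1 X10.6 Y7.0
G1 X10.5 Y9.3
; layer 5
G0 Z17.7
G0 X9.3 Y8.7
G1 X8.4 Y9.4
G1 X7.2 Y9.1
G1 X6.7 Y8.1
G1 X7.3 Y7.0
G1 X8.4 Y6.8
G1 X9.3 Y7.5
G1 X9.3 Y8.7
M2 ; end

The solid is a regular 7-sided pyramid, base circumscribed radius ≈ 8.1 mm, apex at z ≈ 21.2 mm. Slicing at Δz = 3.5 mm — 6 equal slices spanning the solid's height, so layer i sits at z = i·h/6 — gives 5 non-empty perimeters. Each is a 7-segment closed polygon; G0 lifts to the layer z and rapids to the start vertex, then G1 traces the edges. The cross-section shrinks linearly with z (the slice at the apex is degenerate and omitted).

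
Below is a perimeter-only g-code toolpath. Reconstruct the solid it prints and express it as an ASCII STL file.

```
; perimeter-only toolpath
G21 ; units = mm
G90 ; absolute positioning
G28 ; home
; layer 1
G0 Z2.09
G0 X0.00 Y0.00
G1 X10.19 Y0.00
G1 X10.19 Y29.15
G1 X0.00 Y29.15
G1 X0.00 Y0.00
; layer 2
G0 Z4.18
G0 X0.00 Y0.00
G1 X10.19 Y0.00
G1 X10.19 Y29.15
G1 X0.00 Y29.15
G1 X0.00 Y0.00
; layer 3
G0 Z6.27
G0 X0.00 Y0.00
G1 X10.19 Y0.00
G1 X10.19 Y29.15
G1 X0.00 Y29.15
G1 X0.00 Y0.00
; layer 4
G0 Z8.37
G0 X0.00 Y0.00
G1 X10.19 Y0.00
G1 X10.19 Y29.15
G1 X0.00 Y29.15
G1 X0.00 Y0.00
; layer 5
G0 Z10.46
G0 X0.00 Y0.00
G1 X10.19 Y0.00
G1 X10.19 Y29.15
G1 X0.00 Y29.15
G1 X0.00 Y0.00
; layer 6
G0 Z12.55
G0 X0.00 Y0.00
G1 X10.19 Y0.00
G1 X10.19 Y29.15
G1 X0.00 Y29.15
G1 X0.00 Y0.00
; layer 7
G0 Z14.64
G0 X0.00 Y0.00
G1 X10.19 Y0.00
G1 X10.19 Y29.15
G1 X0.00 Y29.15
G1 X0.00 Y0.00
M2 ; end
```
solid part
  facet normal 0.0000 0.0000 -1.0000
    outer loop
      vertex 10.19 29.15 0.00
      vertex 10.19 0.00 0.00
      vertex 0.00 0.00 0.00
    endloop
  endfacet
  facet normal 0.0000 0.0000 -1.0000
    outer loop
      vertex 0.00 29.15 0.00
      vertex 10.19 29.15 0.00
      vertex 0.00 0.00 0.00
    endloop
  endfacet
  facet normal 0.0000 0.0000 1.0000
    outer loop
      vertex 0.00 0.00 14.64
      vertex 10.19 0.00 14.64
      vertex 10.19 29.15 14.64
    endloop
  endfacet
  facet normal 0.0000 0.0000 1.0000
    outer loop
      vertex 0.00 0.00 14.64
      vertex 10.19 29.15 14.64
      vertex 0.00 29.15 14.64
    endloop
  endfacet
  facet normal 0.0000 -1.0000 0.0000
    outer loop
      vertex 0.00 0.00 0.00
      vertex 10.19 0.00 0.00
      vertex 10.19 0.00 14.64
    endloop
  endfacet
  facet normal 0.0000 -1.0000 0.0000
    outer loop
      vertex 0.00 0.00 0.00
      vertex 10.19 0.00 14.64
      vertex 0.00 0.00 14.64
    endloop
  endfacet
  facet normal 0.0000 1.0000 0.0000
    outer loop
      vertex 10.19 29.15 14.64
      vertex 10.19 29.15 0.00
      vertex 0.00 29.15 0.00
    endloop
  endfacet
  facet normal 0.0000 1.0000 0.0000
    outer loop
      vertex 0.00 29.15 14.64
      vertex 10.19 29.15 14.64
      vertex 0.00 29.15 0.00
    endloop
  endfacet
  facet normal -1.0000 0.0000 0.0000
    outer loop
      vertex 0.00 29.15 14.64
      vertex 0.00 29.15 0.00
      vertex 0.00 0.00 0.00
    endloop
  endfacet
  facet normal -1.0000 0.0000 0.0000
    outer loop
      vertex 0.00 0.00 14.64
      vertex 0.00 29.15 14.64
      vertex 0.00 0.00 0.00
    endloop
  endfacet
  facet normal 1.0000 0.0000 0.0000
    outer loop
      vertex 10.19 0.00 0.00
      vertex 10.19 29.15 0.00
      vertex 10.19 29.15 14.64
    endloop
  endfacet
  facet normal 1.0000 0.0000 0.0000
    outer loop
      vertex 10.19 0.00 0.00
      vertex 10.19 29.15 14.64
      vertex 10.19 0.00 14.64
    endloop
  endfacet
endsolid part

The G0 Z moves step by Δz≈2.09 mm. Every layer's G1 loop is the same polygon, so the solid is a straight extrusion of it from z=0 to z≈14.6. Closing with flat bottom and top caps and triangulating gives 12 facets — a rectangular box, roughly 10.2 × 29.1 mm footprint and 14.6 mm tall.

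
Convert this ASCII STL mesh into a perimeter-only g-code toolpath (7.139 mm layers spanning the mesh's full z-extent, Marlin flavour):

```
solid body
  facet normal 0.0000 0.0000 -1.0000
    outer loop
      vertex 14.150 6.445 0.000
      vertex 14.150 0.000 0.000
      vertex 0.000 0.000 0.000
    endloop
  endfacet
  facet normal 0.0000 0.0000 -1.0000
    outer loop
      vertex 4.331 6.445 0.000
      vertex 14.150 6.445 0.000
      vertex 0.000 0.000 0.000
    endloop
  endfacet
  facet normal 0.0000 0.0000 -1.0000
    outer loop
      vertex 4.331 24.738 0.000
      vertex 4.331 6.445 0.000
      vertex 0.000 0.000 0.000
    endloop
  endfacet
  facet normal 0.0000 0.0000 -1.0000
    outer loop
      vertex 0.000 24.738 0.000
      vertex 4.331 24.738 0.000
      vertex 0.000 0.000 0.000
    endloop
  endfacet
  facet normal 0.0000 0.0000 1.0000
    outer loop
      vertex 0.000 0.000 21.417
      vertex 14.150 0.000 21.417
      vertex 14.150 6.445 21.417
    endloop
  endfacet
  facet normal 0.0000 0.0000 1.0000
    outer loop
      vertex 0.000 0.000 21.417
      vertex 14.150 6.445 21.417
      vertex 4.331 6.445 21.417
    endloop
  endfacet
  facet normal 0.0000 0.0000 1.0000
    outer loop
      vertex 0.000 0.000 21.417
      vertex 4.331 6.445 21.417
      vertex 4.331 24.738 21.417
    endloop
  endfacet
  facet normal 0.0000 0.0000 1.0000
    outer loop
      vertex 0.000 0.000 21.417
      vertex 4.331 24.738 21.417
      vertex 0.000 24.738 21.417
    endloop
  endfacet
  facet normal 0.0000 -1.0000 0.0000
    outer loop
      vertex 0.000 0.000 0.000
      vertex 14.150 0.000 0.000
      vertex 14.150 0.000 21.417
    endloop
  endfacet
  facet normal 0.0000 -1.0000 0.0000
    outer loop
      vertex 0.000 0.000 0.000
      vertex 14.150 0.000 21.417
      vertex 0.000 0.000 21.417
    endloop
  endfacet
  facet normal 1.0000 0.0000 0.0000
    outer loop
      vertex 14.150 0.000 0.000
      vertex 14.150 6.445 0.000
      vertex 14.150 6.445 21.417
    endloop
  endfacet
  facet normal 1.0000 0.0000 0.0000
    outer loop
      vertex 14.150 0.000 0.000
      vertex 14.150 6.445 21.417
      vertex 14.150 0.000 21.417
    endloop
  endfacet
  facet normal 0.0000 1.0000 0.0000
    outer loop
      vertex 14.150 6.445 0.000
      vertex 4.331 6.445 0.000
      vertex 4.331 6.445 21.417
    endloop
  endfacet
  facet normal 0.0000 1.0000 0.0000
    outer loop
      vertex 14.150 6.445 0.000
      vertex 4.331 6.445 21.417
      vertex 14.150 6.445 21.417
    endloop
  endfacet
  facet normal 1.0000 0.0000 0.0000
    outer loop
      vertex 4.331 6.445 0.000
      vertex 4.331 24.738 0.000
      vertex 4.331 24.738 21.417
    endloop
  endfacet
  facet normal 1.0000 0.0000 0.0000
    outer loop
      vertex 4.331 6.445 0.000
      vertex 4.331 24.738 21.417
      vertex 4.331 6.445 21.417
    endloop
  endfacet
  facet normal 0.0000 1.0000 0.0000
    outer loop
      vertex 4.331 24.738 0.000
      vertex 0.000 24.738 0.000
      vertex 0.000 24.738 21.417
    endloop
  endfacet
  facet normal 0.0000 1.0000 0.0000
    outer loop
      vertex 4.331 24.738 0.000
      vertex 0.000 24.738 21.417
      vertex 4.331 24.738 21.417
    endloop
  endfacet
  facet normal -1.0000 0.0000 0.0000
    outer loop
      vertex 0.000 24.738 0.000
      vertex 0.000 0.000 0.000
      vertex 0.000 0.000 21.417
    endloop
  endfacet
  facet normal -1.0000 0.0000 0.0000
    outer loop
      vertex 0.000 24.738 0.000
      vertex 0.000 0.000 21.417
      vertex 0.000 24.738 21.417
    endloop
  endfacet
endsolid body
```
; perimeter-only toolpath
G21 ; units = mm
G90 ; absolute positioning
G28 ; home
; layer 1
G0 Z7.139
G0 X0.000 Y0.000
G1 X14.150 Y0.000
G1 X14.150 Y6.445
G1 X4.331 Y6.445
G1 X4.331 Y24.738
G1 X0.000 Y24.738
G1 X0.000 Y0.000
; layer 2
G0 Z14.278
G0 X0.000 Y0.000
G1 X14.150 Y0.000
G1 X14.150 Y6.445
G1 X4.331 Y6.445
G1 X4.331 Y24.738
G1 X0.000 Y24.738
G1 X0.000 Y0.000
; layer 3
G0 Z21.417
G0 X0.000 Y0.000
G1 X14.150 Y0.000
G1 X14.150 Y6.445
G1 X4.331 Y6.445
G1 X4.331 Y24.738
G1 X0.000 Y24.738
G1 X0.000 Y0.000
M2 ; end

The solid is an L-shaped prism: outer 14.2 × 24.7 mm, arm thicknesses ≈ 6.45 mm (horizontal) and 4.33 mm (vertical), extruded 21.4 mm in z. Slicing at Δz = 7.139 mm — 3 equal slices spanning the solid's height, so layer i sits at z = i·h/3 — gives 3 non-empty perimeters. Each is a 6-segment closed polygon; G0 lifts to the layer z and rapids to the start vertex, then G1 traces the edges.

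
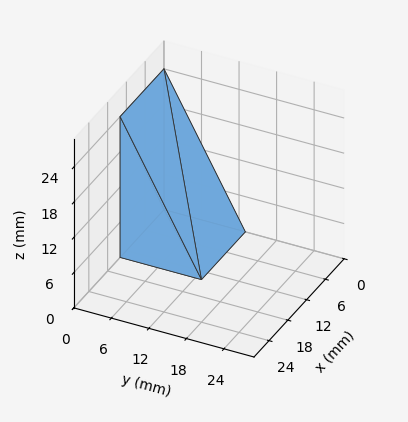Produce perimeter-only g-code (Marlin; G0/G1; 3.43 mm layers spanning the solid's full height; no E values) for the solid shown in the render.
Reading the render: the shape is a wedge (ramp): 14 × 13 mm base, rising to 24 mm along the y=0 edge and sloping linearly to z=0 at y=13 (dimensions read to the nearest mm from the axis ticks). For the g-code, the solid's height is divided into equal slices at the stated Δz and each level perimeter traced with G1 moves after a G0 lift.

; perimeter-only toolpath
G21 ; units = mm
G90 ; absolute positioning
G28 ; home
; layer 1
G0 Z3.43
G0 X0.00 Y0.00
G1 X14.00 Y0.00
G1 X14.00 Y11.14
G1 X0.00 Y11.14
G1 X0.00 Y0.00
; layer 2
G0 Z6.86
G0 X0.00 Y0.00
G1 X14.00 Y0.00
G1 X14.00 Y9.29
G1 X0.00 Y9.29
G1 X0.00 Y0.00
; layer 3
G0 Z10.29
G0 X0.00 Y0.00
G1 X14.00 Y0.00
G1 X14.00 Y7.43
G1 X0.00 Y7.43
G1 X0.00 Y0.00
; layer 4
G0 Z13.71
G0 X0.00 Y0.00
G1 X14.00 Y0.00
G1 X14.00 Y5.57
G1 X0.00 Y5.57
G1 X0.00 Y0.00
; layer 5
G0 Z17.14
G0 X0.00 Y0.00
G1 X14.00 Y0.00
G1 X14.00 Y3.71
G1 X0.00 Y3.71
G1 X0.00 Y0.00
; layer 6
G0 Z20.57
G0 X0.00 Y0.00
G1 X14.00 Y0.00
G1 X14.00 Y1.86
G1 X0.00 Y1.86
G1 X0.00 Y0.00
M2 ; end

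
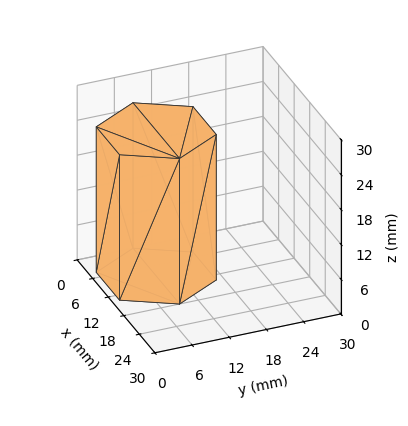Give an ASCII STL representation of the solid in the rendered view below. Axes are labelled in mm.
Reading the render: the shape is a regular 6-sided prism (a cylinder approximated with 6 flat sides), circumscribed radius ≈ 9 mm, height ≈ 25 mm (dimensions read to the nearest mm from the axis ticks). For the STL, each face is triangulated and given an outward normal.

solid part
  facet normal 0.0000 0.0000 -1.0000
    outer loop
      vertex 4.5 16.8 0.0
      vertex 13.5 16.8 0.0
      vertex 18.0 9.0 0.0
    endloop
  endfacet
  facet normal 0.0000 0.0000 -1.0000
    outer loop
      vertex 0.0 9.0 0.0
      vertex 4.5 16.8 0.0
      vertex 18.0 9.0 0.0
    endloop
  endfacet
  facet normal 0.0000 0.0000 -1.0000
    outer loop
      vertex 4.5 1.2 0.0
      vertex 0.0 9.0 0.0
      vertex 18.0 9.0 0.0
    endloop
  endfacet
  facet normal 0.0000 0.0000 -1.0000
    outer loop
      vertex 13.5 1.2 0.0
      vertex 4.5 1.2 0.0
      vertex 18.0 9.0 0.0
    endloop
  endfacet
  facet normal 0.0000 0.0000 1.0000
    outer loop
      vertex 18.0 9.0 25.0
      vertex 13.5 16.8 25.0
      vertex 4.5 16.8 25.0
    endloop
  endfacet
  facet normal 0.0000 0.0000 1.0000
    outer loop
      vertex 18.0 9.0 25.0
      vertex 4.5 16.8 25.0
      vertex 0.0 9.0 25.0
    endloop
  endfacet
  facet normal 0.0000 0.0000 1.0000
    outer loop
      vertex 18.0 9.0 25.0
      vertex 0.0 9.0 25.0
      vertex 4.5 1.2 25.0
    endloop
  endfacet
  facet normal 0.0000 0.0000 1.0000
    outer loop
      vertex 18.0 9.0 25.0
      vertex 4.5 1.2 25.0
      vertex 13.5 1.2 25.0
    endloop
  endfacet
  facet normal 0.8662 0.4997 0.0000
    outer loop
      vertex 18.0 9.0 0.0
      vertex 13.5 16.8 0.0
      vertex 13.5 16.8 25.0
    endloop
  endfacet
  facet normal 0.8662 0.4997 0.0000
    outer loop
      vertex 18.0 9.0 0.0
      vertex 13.5 16.8 25.0
      vertex 18.0 9.0 25.0
    endloop
  endfacet
  facet normal 0.0000 1.0000 0.0000
    outer loop
      vertex 13.5 16.8 0.0
      vertex 4.5 16.8 0.0
      vertex 4.5 16.8 25.0
    endloop
  endfacet
  facet normal 0.0000 1.0000 0.0000
    outer loop
      vertex 13.5 16.8 0.0
      vertex 4.5 16.8 25.0
      vertex 13.5 16.8 25.0
    endloop
  endfacet
  facet normal -0.8662 0.4997 0.0000
    outer loop
      vertex 4.5 16.8 0.0
      vertex 0.0 9.0 0.0
      vertex 0.0 9.0 25.0
    endloop
  endfacet
  facet normal -0.8662 0.4997 0.0000
    outer loop
      vertex 4.5 16.8 0.0
      vertex 0.0 9.0 25.0
      vertex 4.5 16.8 25.0
    endloop
  endfacet
  facet normal -0.8662 -0.4997 0.0000
    outer loop
      vertex 0.0 9.0 0.0
      vertex 4.5 1.2 0.0
      vertex 4.5 1.2 25.0
    endloop
  endfacet
  facet normal -0.8662 -0.4997 0.0000
    outer loop
      vertex 0.0 9.0 0.0
      vertex 4.5 1.2 25.0
      vertex 0.0 9.0 25.0
    endloop
  endfacet
  facet normal 0.0000 -1.0000 0.0000
    outer loop
      vertex 4.5 1.2 0.0
      vertex 13.5 1.2 0.0
      vertex 13.5 1.2 25.0
    endloop
  endfacet
  facet normal 0.0000 -1.0000 0.0000
    outer loop
      vertex 4.5 1.2 0.0
      vertex 13.5 1.2 25.0
      vertex 4.5 1.2 25.0
    endloop
  endfacet
  facet normal 0.8662 -0.4997 0.0000
    outer loop
      vertex 13.5 1.2 0.0
      vertex 18.0 9.0 0.0
      vertex 18.0 9.0 25.0
    endloop
  endfacet
  facet normal 0.8662 -0.4997 0.0000
    outer loop
      vertex 13.5 1.2 0.0
      vertex 18.0 9.0 25.0
      vertex 13.5 1.2 25.0
    endloop
  endfacet
endsolid part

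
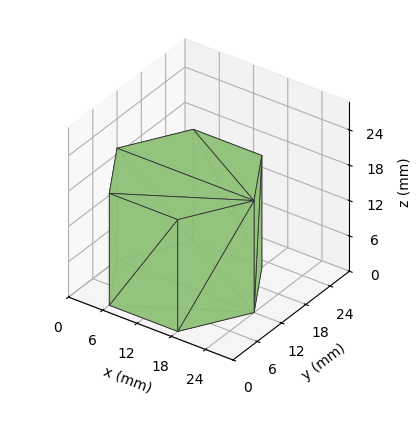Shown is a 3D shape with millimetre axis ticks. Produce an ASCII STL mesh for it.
Reading the render: the shape is a regular 6-sided prism (a cylinder approximated with 6 flat sides), circumscribed radius ≈ 12 mm, height ≈ 19 mm (dimensions read to the nearest mm from the axis ticks). For the STL, each face is triangulated and given an outward normal.

solid part
  facet normal 0.0000 0.0000 -1.0000
    outer loop
      vertex 6.00 22.39 0.00
      vertex 18.00 22.39 0.00
      vertex 24.00 12.00 0.00
    endloop
  endfacet
  facet normal 0.0000 0.0000 -1.0000
    outer loop
      vertex 0.00 12.00 0.00
      vertex 6.00 22.39 0.00
      vertex 24.00 12.00 0.00
    endloop
  endfacet
  facet normal 0.0000 0.0000 -1.0000
    outer loop
      vertex 6.00 1.61 0.00
      vertex 0.00 12.00 0.00
      vertex 24.00 12.00 0.00
    endloop
  endfacet
  facet normal 0.0000 0.0000 -1.0000
    outer loop
      vertex 18.00 1.61 0.00
      vertex 6.00 1.61 0.00
      vertex 24.00 12.00 0.00
    endloop
  endfacet
  facet normal 0.0000 0.0000 1.0000
    outer loop
      vertex 24.00 12.00 19.00
      vertex 18.00 22.39 19.00
      vertex 6.00 22.39 19.00
    endloop
  endfacet
  facet normal 0.0000 0.0000 1.0000
    outer loop
      vertex 24.00 12.00 19.00
      vertex 6.00 22.39 19.00
      vertex 0.00 12.00 19.00
    endloop
  endfacet
  facet normal 0.0000 0.0000 1.0000
    outer loop
      vertex 24.00 12.00 19.00
      vertex 0.00 12.00 19.00
      vertex 6.00 1.61 19.00
    endloop
  endfacet
  facet normal 0.0000 0.0000 1.0000
    outer loop
      vertex 24.00 12.00 19.00
      vertex 6.00 1.61 19.00
      vertex 18.00 1.61 19.00
    endloop
  endfacet
  facet normal 0.8660 0.5001 0.0000
    outer loop
      vertex 24.00 12.00 0.00
      vertex 18.00 22.39 0.00
      vertex 18.00 22.39 19.00
    endloop
  endfacet
  facet normal 0.8660 0.5001 0.0000
    outer loop
      vertex 24.00 12.00 0.00
      vertex 18.00 22.39 19.00
      vertex 24.00 12.00 19.00
    endloop
  endfacet
  facet normal 0.0000 1.0000 0.0000
    outer loop
      vertex 18.00 22.39 0.00
      vertex 6.00 22.39 0.00
      vertex 6.00 22.39 19.00
    endloop
  endfacet
  facet normal 0.0000 1.0000 0.0000
    outer loop
      vertex 18.00 22.39 0.00
      vertex 6.00 22.39 19.00
      vertex 18.00 22.39 19.00
    endloop
  endfacet
  facet normal -0.8660 0.5001 0.0000
    outer loop
      vertex 6.00 22.39 0.00
      vertex 0.00 12.00 0.00
      vertex 0.00 12.00 19.00
    endloop
  endfacet
  facet normal -0.8660 0.5001 0.0000
    outer loop
      vertex 6.00 22.39 0.00
      vertex 0.00 12.00 19.00
      vertex 6.00 22.39 19.00
    endloop
  endfacet
  facet normal -0.8660 -0.5001 0.0000
    outer loop
      vertex 0.00 12.00 0.00
      vertex 6.00 1.61 0.00
      vertex 6.00 1.61 19.00
    endloop
  endfacet
  facet normal -0.8660 -0.5001 0.0000
    outer loop
      vertex 0.00 12.00 0.00
      vertex 6.00 1.61 19.00
      vertex 0.00 12.00 19.00
    endloop
  endfacet
  facet normal 0.0000 -1.0000 0.0000
    outer loop
      vertex 6.00 1.61 0.00
      vertex 18.00 1.61 0.00
      vertex 18.00 1.61 19.00
    endloop
  endfacet
  facet normal 0.0000 -1.0000 0.0000
    outer loop
      vertex 6.00 1.61 0.00
      vertex 18.00 1.61 19.00
      vertex 6.00 1.61 19.00
    endloop
  endfacet
  facet normal 0.8660 -0.5001 0.0000
    outer loop
      vertex 18.00 1.61 0.00
      vertex 24.00 12.00 0.00
      vertex 24.00 12.00 19.00
    endloop
  endfacet
  facet normal 0.8660 -0.5001 0.0000
    outer loop
      vertex 18.00 1.61 0.00
      vertex 24.00 12.00 19.00
      vertex 18.00 1.61 19.00
    endloop
  endfacet
endsolid part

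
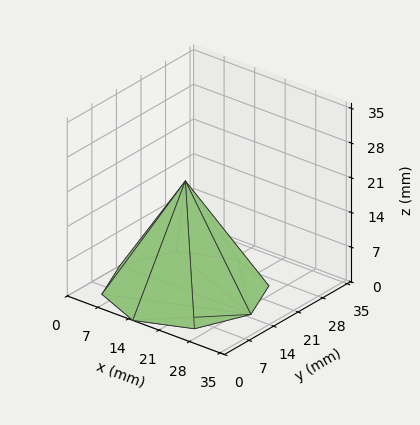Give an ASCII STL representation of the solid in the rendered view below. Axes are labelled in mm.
Reading the render: the shape is a regular 8-sided pyramid, base circumscribed radius ≈ 15 mm, apex at z ≈ 22 mm (dimensions read to the nearest mm from the axis ticks). For the STL, each face is triangulated and given an outward normal.

solid part
  facet normal 0.0000 0.0000 -1.0000
    outer loop
      vertex 15.000 30.000 0.000
      vertex 25.607 25.607 0.000
      vertex 30.000 15.000 0.000
    endloop
  endfacet
  facet normal 0.0000 0.0000 -1.0000
    outer loop
      vertex 4.393 25.607 0.000
      vertex 15.000 30.000 0.000
      vertex 30.000 15.000 0.000
    endloop
  endfacet
  facet normal 0.0000 0.0000 -1.0000
    outer loop
      vertex 0.000 15.000 0.000
      vertex 4.393 25.607 0.000
      vertex 30.000 15.000 0.000
    endloop
  endfacet
  facet normal 0.0000 0.0000 -1.0000
    outer loop
      vertex 4.393 4.393 0.000
      vertex 0.000 15.000 0.000
      vertex 30.000 15.000 0.000
    endloop
  endfacet
  facet normal 0.0000 0.0000 -1.0000
    outer loop
      vertex 15.000 0.000 0.000
      vertex 4.393 4.393 0.000
      vertex 30.000 15.000 0.000
    endloop
  endfacet
  facet normal 0.0000 0.0000 -1.0000
    outer loop
      vertex 25.607 4.393 0.000
      vertex 15.000 0.000 0.000
      vertex 30.000 15.000 0.000
    endloop
  endfacet
  facet normal 0.7817 0.3238 0.5330
    outer loop
      vertex 30.000 15.000 0.000
      vertex 25.607 25.607 0.000
      vertex 15.000 15.000 22.000
    endloop
  endfacet
  facet normal 0.3238 0.7817 0.5330
    outer loop
      vertex 25.607 25.607 0.000
      vertex 15.000 30.000 0.000
      vertex 15.000 15.000 22.000
    endloop
  endfacet
  facet normal -0.3238 0.7817 0.5330
    outer loop
      vertex 15.000 30.000 0.000
      vertex 4.393 25.607 0.000
      vertex 15.000 15.000 22.000
    endloop
  endfacet
  facet normal -0.7817 0.3238 0.5330
    outer loop
      vertex 4.393 25.607 0.000
      vertex 0.000 15.000 0.000
      vertex 15.000 15.000 22.000
    endloop
  endfacet
  facet normal -0.7817 -0.3238 0.5330
    outer loop
      vertex 0.000 15.000 0.000
      vertex 4.393 4.393 0.000
      vertex 15.000 15.000 22.000
    endloop
  endfacet
  facet normal -0.3238 -0.7817 0.5330
    outer loop
      vertex 4.393 4.393 0.000
      vertex 15.000 0.000 0.000
      vertex 15.000 15.000 22.000
    endloop
  endfacet
  facet normal 0.3238 -0.7817 0.5330
    outer loop
      vertex 15.000 0.000 0.000
      vertex 25.607 4.393 0.000
      vertex 15.000 15.000 22.000
    endloop
  endfacet
  facet normal 0.7817 -0.3238 0.5330
    outer loop
      vertex 25.607 4.393 0.000
      vertex 30.000 15.000 0.000
      vertex 15.000 15.000 22.000
    endloop
  endfacet
endsolid part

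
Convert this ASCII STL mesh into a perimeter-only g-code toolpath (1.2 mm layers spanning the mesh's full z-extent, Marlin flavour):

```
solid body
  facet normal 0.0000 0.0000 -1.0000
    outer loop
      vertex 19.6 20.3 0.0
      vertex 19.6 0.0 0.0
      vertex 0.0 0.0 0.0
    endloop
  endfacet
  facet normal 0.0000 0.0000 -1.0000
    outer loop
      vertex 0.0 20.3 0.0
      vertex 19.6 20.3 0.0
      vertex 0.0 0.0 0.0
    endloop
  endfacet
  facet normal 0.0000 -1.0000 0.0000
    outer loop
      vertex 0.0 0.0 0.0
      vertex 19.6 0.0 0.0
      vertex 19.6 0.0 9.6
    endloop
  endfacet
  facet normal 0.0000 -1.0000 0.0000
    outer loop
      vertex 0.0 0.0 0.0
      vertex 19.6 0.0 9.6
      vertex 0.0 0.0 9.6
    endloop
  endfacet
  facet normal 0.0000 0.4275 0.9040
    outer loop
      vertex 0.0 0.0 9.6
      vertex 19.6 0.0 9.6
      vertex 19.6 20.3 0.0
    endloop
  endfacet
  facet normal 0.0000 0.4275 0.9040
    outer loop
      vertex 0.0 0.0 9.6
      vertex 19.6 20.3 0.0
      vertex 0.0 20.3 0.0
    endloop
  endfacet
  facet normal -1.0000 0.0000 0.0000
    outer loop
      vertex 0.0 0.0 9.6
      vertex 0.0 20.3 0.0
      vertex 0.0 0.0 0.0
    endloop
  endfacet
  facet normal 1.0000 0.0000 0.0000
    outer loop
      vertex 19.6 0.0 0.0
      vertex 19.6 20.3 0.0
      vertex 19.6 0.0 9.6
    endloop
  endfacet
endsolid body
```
; perimeter-only toolpath
G21 ; units = mm
G90 ; absolute positioning
G28 ; home
; layer 1
G0 Z1.2
G0 X0.0 Y0.0
G1 X19.6 Y0.0
G1 X19.6 Y17.8
G1 X0.0 Y17.8
G1 X0.0 Y0.0
; layer 2
G0 Z2.4
G0 X0.0 Y0.0
G1 X19.6 Y0.0
G1 X19.6 Y15.2
G1 X0.0 Y15.2
G1 X0.0 Y0.0
; layer 3
G0 Z3.6
G0 X0.0 Y0.0
G1 X19.6 Y0.0
G1 X19.6 Y12.7
G1 X0.0 Y12.7
G1 X0.0 Y0.0
; layer 4
G0 Z4.8
G0 X0.0 Y0.0
G1 X19.6 Y0.0
G1 X19.6 Y10.2
G1 X0.0 Y10.2
G1 X0.0 Y0.0
; layer 5
G0 Z6.0
G0 X0.0 Y0.0
G1 X19.6 Y0.0
G1 X19.6 Y7.6
G1 X0.0 Y7.6
G1 X0.0 Y0.0
; layer 6
G0 Z7.2
G0 X0.0 Y0.0
G1 X19.6 Y0.0
G1 X19.6 Y5.1
G1 X0.0 Y5.1
G1 X0.0 Y0.0
; layer 7
G0 Z8.4
G0 X0.0 Y0.0
G1 X19.6 Y0.0
G1 X19.6 Y2.5
G1 X0.0 Y2.5
G1 X0.0 Y0.0
M2 ; end

The solid is a wedge (ramp): 19.6 × 20.3 mm base, rising to 9.6 mm along the y=0 edge and sloping linearly to z=0 at y=20.3. Slicing at Δz = 1.2 mm — 8 equal slices spanning the solid's height, so layer i sits at z = i·h/8 — gives 7 non-empty perimeters. Each is a 4-segment closed polygon; G0 lifts to the layer z and rapids to the start vertex, then G1 traces the edges. The cross-section shrinks linearly with z (the slice at the apex is degenerate and omitted).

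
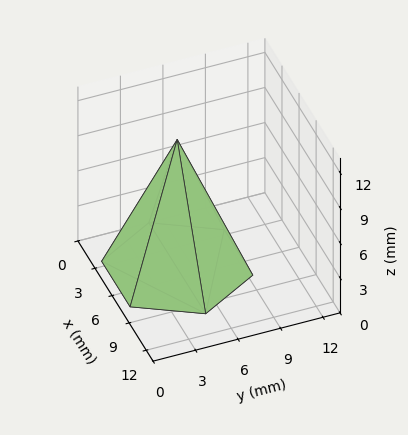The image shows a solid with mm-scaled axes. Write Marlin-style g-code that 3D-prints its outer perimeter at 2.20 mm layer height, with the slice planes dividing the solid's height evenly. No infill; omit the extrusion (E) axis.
Reading the render: the shape is a regular 6-sided pyramid, base circumscribed radius ≈ 5 mm, apex at z ≈ 11 mm (dimensions read to the nearest mm from the axis ticks). For the g-code, the solid's height is divided into equal slices at the stated Δz and each level perimeter traced with G1 moves after a G0 lift.

; perimeter-only toolpath
G21 ; units = mm
G90 ; absolute positioning
G28 ; home
; layer 1
G0 Z2.20
G0 X9.00 Y5.00
G1 X7.00 Y8.46
G1 X3.00 Y8.46
G1 X1.00 Y5.00
G1 X3.00 Y1.54
G1 X7.00 Y1.54
G1 X9.00 Y5.00
; layer 2
G0 Z4.40
G0 X8.00 Y5.00
G1 X6.50 Y7.60
G1 X3.50 Y7.60
G1 X2.00 Y5.00
G1 X3.50 Y2.40
G1 X6.50 Y2.40
G1 X8.00 Y5.00
; layer 3
G0 Z6.60
G0 X7.00 Y5.00
G1 X6.00 Y6.73
G1 X4.00 Y6.73
G1 X3.00 Y5.00
G1 X4.00 Y3.27
G1 X6.00 Y3.27
G1 X7.00 Y5.00
; layer 4
G0 Z8.80
G0 X6.00 Y5.00
G1 X5.50 Y5.87
G1 X4.50 Y5.87
G1 X4.00 Y5.00
G1 X4.50 Y4.13
G1 X5.50 Y4.13
G1 X6.00 Y5.00
M2 ; end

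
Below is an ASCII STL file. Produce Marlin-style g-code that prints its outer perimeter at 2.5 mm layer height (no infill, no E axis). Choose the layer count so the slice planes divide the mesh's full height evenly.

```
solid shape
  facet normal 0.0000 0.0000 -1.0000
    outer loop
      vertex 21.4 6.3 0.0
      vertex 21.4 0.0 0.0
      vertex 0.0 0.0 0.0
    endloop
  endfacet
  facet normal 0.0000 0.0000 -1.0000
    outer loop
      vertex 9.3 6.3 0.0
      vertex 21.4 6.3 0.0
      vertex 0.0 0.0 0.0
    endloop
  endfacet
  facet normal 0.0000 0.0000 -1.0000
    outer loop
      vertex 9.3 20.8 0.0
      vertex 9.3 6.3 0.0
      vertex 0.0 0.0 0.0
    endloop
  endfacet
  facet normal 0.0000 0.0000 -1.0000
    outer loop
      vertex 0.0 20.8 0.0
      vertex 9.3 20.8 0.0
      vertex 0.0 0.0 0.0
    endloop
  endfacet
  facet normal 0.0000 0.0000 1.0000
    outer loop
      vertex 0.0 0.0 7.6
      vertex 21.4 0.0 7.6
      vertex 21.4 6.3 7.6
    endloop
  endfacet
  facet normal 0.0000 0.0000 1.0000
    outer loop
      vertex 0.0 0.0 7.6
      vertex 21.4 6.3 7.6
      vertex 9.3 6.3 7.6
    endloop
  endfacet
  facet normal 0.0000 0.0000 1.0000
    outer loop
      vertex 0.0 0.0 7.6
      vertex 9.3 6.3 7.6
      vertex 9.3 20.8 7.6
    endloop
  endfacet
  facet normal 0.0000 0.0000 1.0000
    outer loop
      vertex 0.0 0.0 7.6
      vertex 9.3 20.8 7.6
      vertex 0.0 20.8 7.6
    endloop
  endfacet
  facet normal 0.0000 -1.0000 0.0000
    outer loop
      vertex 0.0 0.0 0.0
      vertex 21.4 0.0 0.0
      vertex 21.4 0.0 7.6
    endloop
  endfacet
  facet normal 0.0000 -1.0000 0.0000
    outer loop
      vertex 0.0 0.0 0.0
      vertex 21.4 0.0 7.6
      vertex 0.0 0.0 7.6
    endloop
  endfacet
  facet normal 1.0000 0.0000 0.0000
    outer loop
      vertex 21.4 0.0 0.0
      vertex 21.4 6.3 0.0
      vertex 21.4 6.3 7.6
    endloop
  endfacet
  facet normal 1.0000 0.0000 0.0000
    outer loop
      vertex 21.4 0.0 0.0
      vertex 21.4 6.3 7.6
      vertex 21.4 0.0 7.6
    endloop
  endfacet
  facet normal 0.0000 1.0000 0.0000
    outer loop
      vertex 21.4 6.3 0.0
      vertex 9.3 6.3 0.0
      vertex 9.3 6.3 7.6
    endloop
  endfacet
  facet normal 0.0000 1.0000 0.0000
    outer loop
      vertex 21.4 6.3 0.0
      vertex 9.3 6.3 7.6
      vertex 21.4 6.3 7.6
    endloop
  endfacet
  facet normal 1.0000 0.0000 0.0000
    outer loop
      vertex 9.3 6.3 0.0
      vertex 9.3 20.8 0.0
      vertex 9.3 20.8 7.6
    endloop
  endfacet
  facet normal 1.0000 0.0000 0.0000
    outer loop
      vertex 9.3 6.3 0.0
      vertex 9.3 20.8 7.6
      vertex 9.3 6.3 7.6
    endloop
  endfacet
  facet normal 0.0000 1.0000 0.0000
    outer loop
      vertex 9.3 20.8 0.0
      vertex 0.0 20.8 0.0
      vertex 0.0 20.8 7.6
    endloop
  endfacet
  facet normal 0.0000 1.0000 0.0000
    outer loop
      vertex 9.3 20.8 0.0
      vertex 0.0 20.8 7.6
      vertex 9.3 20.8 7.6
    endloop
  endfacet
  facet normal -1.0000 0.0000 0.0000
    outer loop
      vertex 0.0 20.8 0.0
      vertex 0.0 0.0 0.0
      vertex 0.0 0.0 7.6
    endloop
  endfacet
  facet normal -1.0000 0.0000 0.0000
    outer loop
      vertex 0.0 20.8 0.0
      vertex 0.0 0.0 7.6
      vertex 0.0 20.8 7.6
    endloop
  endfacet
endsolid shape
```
; perimeter-only toolpath
G21 ; units = mm
G90 ; absolute positioning
G28 ; home
; layer 1
G0 Z2.5
G0 X0.0 Y0.0
G1 X21.4 Y0.0
G1 X21.4 Y6.3
G1 X9.3 Y6.3
G1 X9.3 Y20.8
G1 X0.0 Y20.8
G1 X0.0 Y0.0
; layer 2
G0 Z5.1
G0 X0.0 Y0.0
G1 X21.4 Y0.0
G1 X21.4 Y6.3
G1 X9.3 Y6.3
G1 X9.3 Y20.8
G1 X0.0 Y20.8
G1 X0.0 Y0.0
; layer 3
G0 Z7.6
G0 X0.0 Y0.0
G1 X21.4 Y0.0
G1 X21.4 Y6.3
G1 X9.3 Y6.3
G1 X9.3 Y20.8
G1 X0.0 Y20.8
G1 X0.0 Y0.0
M2 ; end

The solid is an L-shaped prism: outer 21.4 × 20.8 mm, arm thicknesses ≈ 6.3 mm (horizontal) and 9.3 mm (vertical), extruded 7.6 mm in z. Slicing at Δz = 2.5 mm — 3 equal slices spanning the solid's height, so layer i sits at z = i·h/3 — gives 3 non-empty perimeters. Each is a 6-segment closed polygon; G0 lifts to the layer z and rapids to the start vertex, then G1 traces the edges.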